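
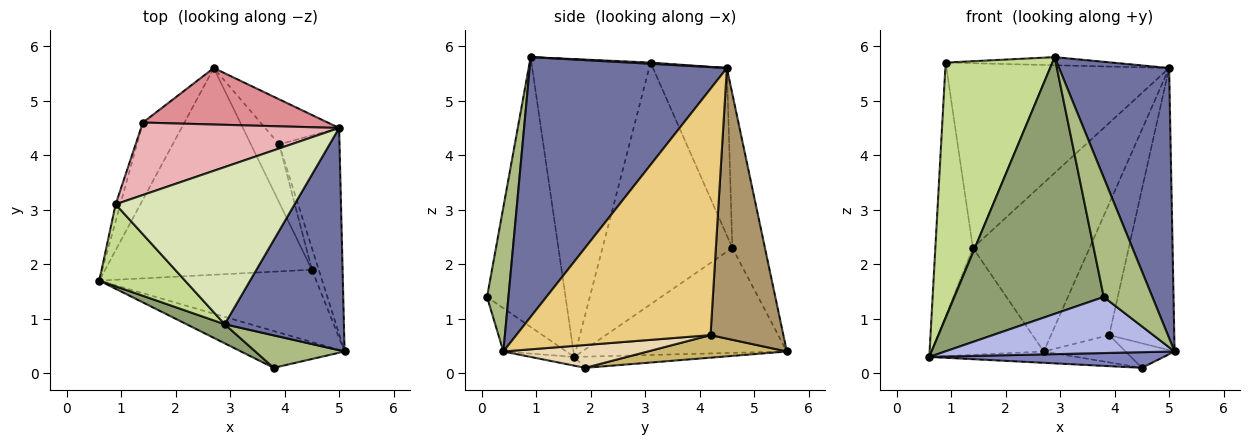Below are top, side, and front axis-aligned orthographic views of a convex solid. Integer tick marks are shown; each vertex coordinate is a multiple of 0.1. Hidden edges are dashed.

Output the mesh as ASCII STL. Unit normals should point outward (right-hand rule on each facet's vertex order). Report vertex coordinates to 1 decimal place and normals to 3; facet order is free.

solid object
 facet normal 0.811 -0.452 0.372
  outer loop
   vertex 5.0 4.5 5.6
   vertex 2.9 0.9 5.8
   vertex 5.1 0.4 0.4
  endloop
 endfacet
 facet normal -0.039 -0.211 -0.977
  outer loop
   vertex 4.5 1.9 0.1
   vertex 5.1 0.4 0.4
   vertex 0.6 1.7 0.3
  endloop
 endfacet
 facet normal -0.054 0.055 -0.997
  outer loop
   vertex 4.5 1.9 0.1
   vertex 0.6 1.7 0.3
   vertex 2.7 5.6 0.4
  endloop
 endfacet
 facet normal -0.223 -0.815 -0.535
  outer loop
   vertex 3.8 0.1 1.4
   vertex 0.6 1.7 0.3
   vertex 5.1 0.4 0.4
  endloop
 endfacet
 facet normal -0.464 -0.883 0.066
  outer loop
   vertex 3.8 0.1 1.4
   vertex 2.9 0.9 5.8
   vertex 0.6 1.7 0.3
  endloop
 endfacet
 facet normal 0.391 -0.888 0.241
  outer loop
   vertex 3.8 0.1 1.4
   vertex 5.1 0.4 0.4
   vertex 2.9 0.9 5.8
  endloop
 endfacet
 facet normal -0.728 -0.652 0.210
  outer loop
   vertex 0.9 3.1 5.7
   vertex 0.6 1.7 0.3
   vertex 2.9 0.9 5.8
  endloop
 endfacet
 facet normal 0.007 0.052 0.999
  outer loop
   vertex 0.9 3.1 5.7
   vertex 2.9 0.9 5.8
   vertex 5.0 4.5 5.6
  endloop
 endfacet
 facet normal 0.764 0.610 -0.209
  outer loop
   vertex 3.9 4.2 0.7
   vertex 2.7 5.6 0.4
   vertex 5.0 4.5 5.6
  endloop
 endfacet
 facet normal 0.585 0.344 -0.734
  outer loop
   vertex 3.9 4.2 0.7
   vertex 4.5 1.9 0.1
   vertex 2.7 5.6 0.4
  endloop
 endfacet
 facet normal 0.924 0.310 -0.226
  outer loop
   vertex 3.9 4.2 0.7
   vertex 5.0 4.5 5.6
   vertex 5.1 0.4 0.4
  endloop
 endfacet
 facet normal 0.910 0.309 -0.275
  outer loop
   vertex 3.9 4.2 0.7
   vertex 5.1 0.4 0.4
   vertex 4.5 1.9 0.1
  endloop
 endfacet
 facet normal -0.828 0.454 -0.328
  outer loop
   vertex 1.4 4.6 2.3
   vertex 2.7 5.6 0.4
   vertex 0.6 1.7 0.3
  endloop
 endfacet
 facet normal -0.960 0.278 -0.019
  outer loop
   vertex 1.4 4.6 2.3
   vertex 0.6 1.7 0.3
   vertex 0.9 3.1 5.7
  endloop
 endfacet
 facet normal -0.256 0.917 0.307
  outer loop
   vertex 1.4 4.6 2.3
   vertex 5.0 4.5 5.6
   vertex 2.7 5.6 0.4
  endloop
 endfacet
 facet normal -0.295 0.889 0.349
  outer loop
   vertex 1.4 4.6 2.3
   vertex 0.9 3.1 5.7
   vertex 5.0 4.5 5.6
  endloop
 endfacet
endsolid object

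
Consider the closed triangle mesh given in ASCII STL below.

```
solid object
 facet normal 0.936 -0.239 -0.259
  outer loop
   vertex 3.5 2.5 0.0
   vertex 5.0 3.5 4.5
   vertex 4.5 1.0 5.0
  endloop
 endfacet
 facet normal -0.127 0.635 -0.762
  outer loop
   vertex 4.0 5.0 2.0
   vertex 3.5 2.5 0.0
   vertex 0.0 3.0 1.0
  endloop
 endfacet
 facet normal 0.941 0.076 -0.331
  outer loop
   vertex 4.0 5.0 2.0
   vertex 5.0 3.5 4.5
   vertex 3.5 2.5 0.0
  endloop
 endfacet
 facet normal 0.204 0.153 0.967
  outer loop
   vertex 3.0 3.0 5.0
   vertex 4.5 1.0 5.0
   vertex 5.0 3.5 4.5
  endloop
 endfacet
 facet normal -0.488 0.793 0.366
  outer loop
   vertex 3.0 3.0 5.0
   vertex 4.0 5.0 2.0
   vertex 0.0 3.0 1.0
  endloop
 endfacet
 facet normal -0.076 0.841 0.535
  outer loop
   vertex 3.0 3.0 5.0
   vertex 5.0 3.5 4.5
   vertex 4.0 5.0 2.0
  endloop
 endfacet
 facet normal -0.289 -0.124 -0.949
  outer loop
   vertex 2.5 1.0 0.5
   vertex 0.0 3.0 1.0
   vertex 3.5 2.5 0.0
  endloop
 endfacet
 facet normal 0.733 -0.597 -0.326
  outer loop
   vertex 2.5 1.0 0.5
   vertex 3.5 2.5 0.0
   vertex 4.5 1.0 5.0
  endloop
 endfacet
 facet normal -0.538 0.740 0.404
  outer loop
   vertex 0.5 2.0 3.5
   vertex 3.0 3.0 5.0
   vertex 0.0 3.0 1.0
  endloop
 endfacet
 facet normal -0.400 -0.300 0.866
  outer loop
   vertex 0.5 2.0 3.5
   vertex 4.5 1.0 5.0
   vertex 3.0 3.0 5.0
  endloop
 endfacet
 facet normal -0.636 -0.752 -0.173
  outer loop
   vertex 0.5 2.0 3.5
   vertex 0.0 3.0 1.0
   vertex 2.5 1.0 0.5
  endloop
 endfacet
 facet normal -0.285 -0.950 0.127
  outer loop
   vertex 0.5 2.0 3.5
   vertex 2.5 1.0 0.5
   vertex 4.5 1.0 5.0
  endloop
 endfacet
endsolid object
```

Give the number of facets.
12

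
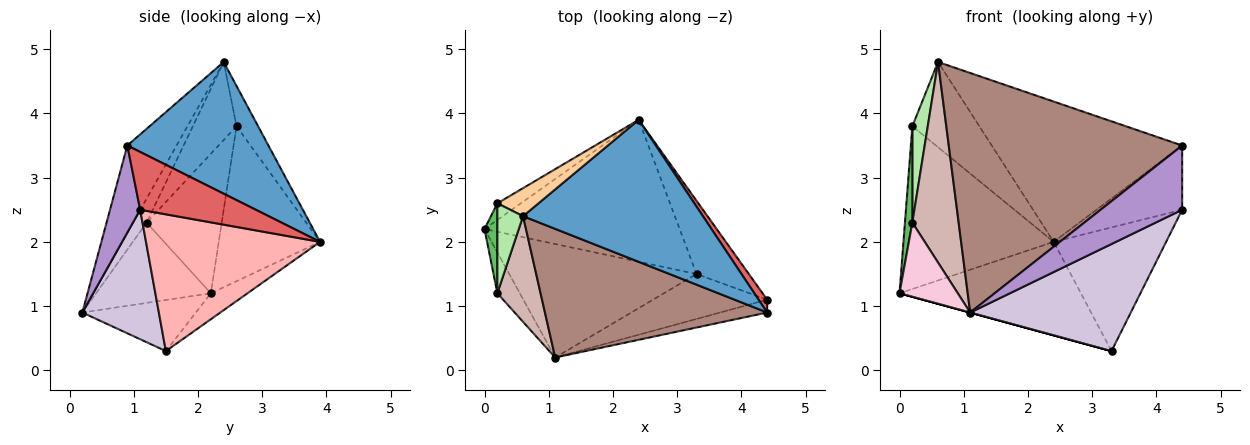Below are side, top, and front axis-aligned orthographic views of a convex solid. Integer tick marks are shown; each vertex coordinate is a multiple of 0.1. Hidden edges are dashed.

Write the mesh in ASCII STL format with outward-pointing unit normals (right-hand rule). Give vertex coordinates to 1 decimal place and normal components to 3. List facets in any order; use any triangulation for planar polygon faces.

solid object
 facet normal 0.462 0.623 0.631
  outer loop
   vertex 0.6 2.4 4.8
   vertex 4.4 0.9 3.5
   vertex 2.4 3.9 2.0
  endloop
 endfacet
 facet normal -0.110 0.547 -0.830
  outer loop
   vertex 3.3 1.5 0.3
   vertex 0.0 2.2 1.2
   vertex 2.4 3.9 2.0
  endloop
 endfacet
 facet normal -0.557 0.826 -0.084
  outer loop
   vertex 0.2 2.6 3.8
   vertex 2.4 3.9 2.0
   vertex 0.0 2.2 1.2
  endloop
 endfacet
 facet normal -0.292 0.908 0.299
  outer loop
   vertex 0.2 2.6 3.8
   vertex 0.6 2.4 4.8
   vertex 2.4 3.9 2.0
  endloop
 endfacet
 facet normal -0.991 -0.098 0.091
  outer loop
   vertex 0.2 2.6 3.8
   vertex 0.0 2.2 1.2
   vertex 0.2 1.2 2.3
  endloop
 endfacet
 facet normal -0.901 -0.318 0.297
  outer loop
   vertex 0.2 2.6 3.8
   vertex 0.2 1.2 2.3
   vertex 0.6 2.4 4.8
  endloop
 endfacet
 facet normal 0.798 0.591 0.118
  outer loop
   vertex 4.4 1.1 2.5
   vertex 2.4 3.9 2.0
   vertex 4.4 0.9 3.5
  endloop
 endfacet
 facet normal 0.800 0.517 -0.306
  outer loop
   vertex 4.4 1.1 2.5
   vertex 3.3 1.5 0.3
   vertex 2.4 3.9 2.0
  endloop
 endfacet
 facet normal 0.341 -0.922 -0.184
  outer loop
   vertex 1.1 0.2 0.9
   vertex 4.4 1.1 2.5
   vertex 4.4 0.9 3.5
  endloop
 endfacet
 facet normal 0.402 -0.844 -0.355
  outer loop
   vertex 1.1 0.2 0.9
   vertex 3.3 1.5 0.3
   vertex 4.4 1.1 2.5
  endloop
 endfacet
 facet normal -0.183 -0.866 0.465
  outer loop
   vertex 1.1 0.2 0.9
   vertex 4.4 0.9 3.5
   vertex 0.6 2.4 4.8
  endloop
 endfacet
 facet normal -0.250 -0.857 0.451
  outer loop
   vertex 1.1 0.2 0.9
   vertex 0.6 2.4 4.8
   vertex 0.2 1.2 2.3
  endloop
 endfacet
 facet normal -0.263 0.000 -0.965
  outer loop
   vertex 1.1 0.2 0.9
   vertex 0.0 2.2 1.2
   vertex 3.3 1.5 0.3
  endloop
 endfacet
 facet normal -0.865 -0.439 -0.242
  outer loop
   vertex 1.1 0.2 0.9
   vertex 0.2 1.2 2.3
   vertex 0.0 2.2 1.2
  endloop
 endfacet
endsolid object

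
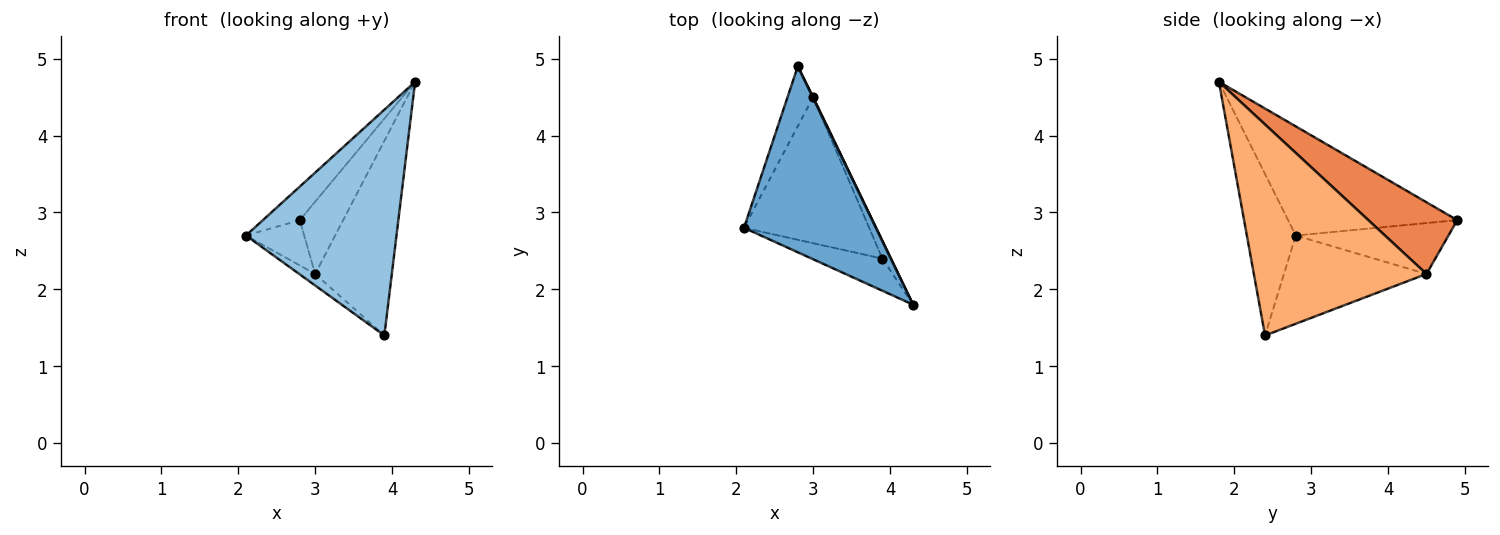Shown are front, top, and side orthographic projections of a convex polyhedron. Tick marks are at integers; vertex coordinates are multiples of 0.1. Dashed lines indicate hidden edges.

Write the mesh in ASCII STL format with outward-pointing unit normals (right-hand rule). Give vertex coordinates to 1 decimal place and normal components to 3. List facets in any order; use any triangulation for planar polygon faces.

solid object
 facet normal -0.631 0.138 0.763
  outer loop
   vertex 2.8 4.9 2.9
   vertex 2.1 2.8 2.7
   vertex 4.3 1.8 4.7
  endloop
 endfacet
 facet normal -0.306 -0.942 -0.134
  outer loop
   vertex 3.9 2.4 1.4
   vertex 4.3 1.8 4.7
   vertex 2.1 2.8 2.7
  endloop
 endfacet
 facet normal -0.845 0.322 -0.426
  outer loop
   vertex 3.0 4.5 2.2
   vertex 2.1 2.8 2.7
   vertex 2.8 4.9 2.9
  endloop
 endfacet
 facet normal -0.575 0.064 -0.816
  outer loop
   vertex 3.0 4.5 2.2
   vertex 3.9 2.4 1.4
   vertex 2.1 2.8 2.7
  endloop
 endfacet
 facet normal 0.899 0.438 0.006
  outer loop
   vertex 3.0 4.5 2.2
   vertex 2.8 4.9 2.9
   vertex 4.3 1.8 4.7
  endloop
 endfacet
 facet normal 0.913 0.406 -0.037
  outer loop
   vertex 3.0 4.5 2.2
   vertex 4.3 1.8 4.7
   vertex 3.9 2.4 1.4
  endloop
 endfacet
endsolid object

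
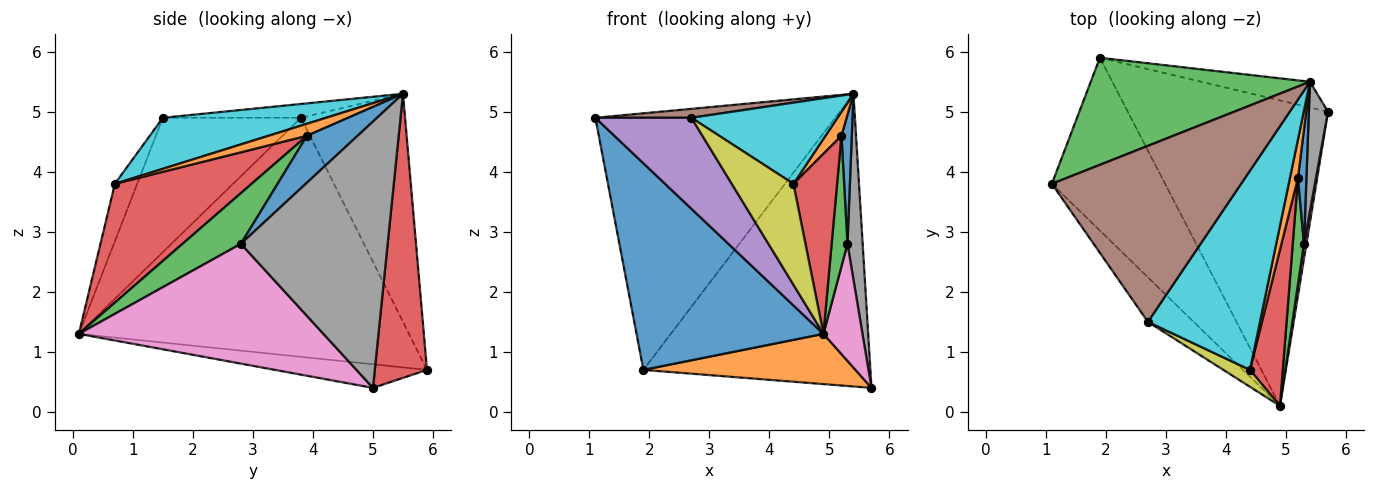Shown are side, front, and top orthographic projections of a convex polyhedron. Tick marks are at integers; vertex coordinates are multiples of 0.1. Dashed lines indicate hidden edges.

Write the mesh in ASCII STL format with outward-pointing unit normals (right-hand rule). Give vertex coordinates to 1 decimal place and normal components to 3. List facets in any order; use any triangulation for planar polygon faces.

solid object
 facet normal -0.805 -0.456 -0.381
  outer loop
   vertex 1.9 5.9 0.7
   vertex 4.9 0.1 1.3
   vertex 1.1 3.8 4.9
  endloop
 endfacet
 facet normal -0.116 -0.161 -0.980
  outer loop
   vertex 1.9 5.9 0.7
   vertex 5.7 5.0 0.4
   vertex 4.9 0.1 1.3
  endloop
 endfacet
 facet normal -0.372 0.857 0.357
  outer loop
   vertex 1.9 5.9 0.7
   vertex 1.1 3.8 4.9
   vertex 5.4 5.5 5.3
  endloop
 endfacet
 facet normal 0.223 0.971 -0.085
  outer loop
   vertex 1.9 5.9 0.7
   vertex 5.4 5.5 5.3
   vertex 5.7 5.0 0.4
  endloop
 endfacet
 facet normal -0.791 -0.550 -0.269
  outer loop
   vertex 2.7 1.5 4.9
   vertex 1.1 3.8 4.9
   vertex 4.9 0.1 1.3
  endloop
 endfacet
 facet normal -0.073 -0.051 0.996
  outer loop
   vertex 2.7 1.5 4.9
   vertex 5.4 5.5 5.3
   vertex 1.1 3.8 4.9
  endloop
 endfacet
 facet normal 0.987 -0.157 0.020
  outer loop
   vertex 5.3 2.8 2.8
   vertex 4.9 0.1 1.3
   vertex 5.7 5.0 0.4
  endloop
 endfacet
 facet normal 0.992 -0.103 0.071
  outer loop
   vertex 5.3 2.8 2.8
   vertex 5.7 5.0 0.4
   vertex 5.4 5.5 5.3
  endloop
 endfacet
 facet normal -0.336 -0.929 0.156
  outer loop
   vertex 4.4 0.7 3.8
   vertex 2.7 1.5 4.9
   vertex 4.9 0.1 1.3
  endloop
 endfacet
 facet normal 0.389 -0.348 0.853
  outer loop
   vertex 4.4 0.7 3.8
   vertex 5.4 5.5 5.3
   vertex 2.7 1.5 4.9
  endloop
 endfacet
 facet normal 0.965 -0.197 0.174
  outer loop
   vertex 5.2 3.9 4.6
   vertex 5.3 2.8 2.8
   vertex 5.4 5.5 5.3
  endloop
 endfacet
 facet normal 0.786 -0.328 0.524
  outer loop
   vertex 5.2 3.9 4.6
   vertex 5.4 5.5 5.3
   vertex 4.4 0.7 3.8
  endloop
 endfacet
 facet normal 0.944 -0.256 0.209
  outer loop
   vertex 5.2 3.9 4.6
   vertex 4.9 0.1 1.3
   vertex 5.3 2.8 2.8
  endloop
 endfacet
 facet normal 0.921 -0.294 0.255
  outer loop
   vertex 5.2 3.9 4.6
   vertex 4.4 0.7 3.8
   vertex 4.9 0.1 1.3
  endloop
 endfacet
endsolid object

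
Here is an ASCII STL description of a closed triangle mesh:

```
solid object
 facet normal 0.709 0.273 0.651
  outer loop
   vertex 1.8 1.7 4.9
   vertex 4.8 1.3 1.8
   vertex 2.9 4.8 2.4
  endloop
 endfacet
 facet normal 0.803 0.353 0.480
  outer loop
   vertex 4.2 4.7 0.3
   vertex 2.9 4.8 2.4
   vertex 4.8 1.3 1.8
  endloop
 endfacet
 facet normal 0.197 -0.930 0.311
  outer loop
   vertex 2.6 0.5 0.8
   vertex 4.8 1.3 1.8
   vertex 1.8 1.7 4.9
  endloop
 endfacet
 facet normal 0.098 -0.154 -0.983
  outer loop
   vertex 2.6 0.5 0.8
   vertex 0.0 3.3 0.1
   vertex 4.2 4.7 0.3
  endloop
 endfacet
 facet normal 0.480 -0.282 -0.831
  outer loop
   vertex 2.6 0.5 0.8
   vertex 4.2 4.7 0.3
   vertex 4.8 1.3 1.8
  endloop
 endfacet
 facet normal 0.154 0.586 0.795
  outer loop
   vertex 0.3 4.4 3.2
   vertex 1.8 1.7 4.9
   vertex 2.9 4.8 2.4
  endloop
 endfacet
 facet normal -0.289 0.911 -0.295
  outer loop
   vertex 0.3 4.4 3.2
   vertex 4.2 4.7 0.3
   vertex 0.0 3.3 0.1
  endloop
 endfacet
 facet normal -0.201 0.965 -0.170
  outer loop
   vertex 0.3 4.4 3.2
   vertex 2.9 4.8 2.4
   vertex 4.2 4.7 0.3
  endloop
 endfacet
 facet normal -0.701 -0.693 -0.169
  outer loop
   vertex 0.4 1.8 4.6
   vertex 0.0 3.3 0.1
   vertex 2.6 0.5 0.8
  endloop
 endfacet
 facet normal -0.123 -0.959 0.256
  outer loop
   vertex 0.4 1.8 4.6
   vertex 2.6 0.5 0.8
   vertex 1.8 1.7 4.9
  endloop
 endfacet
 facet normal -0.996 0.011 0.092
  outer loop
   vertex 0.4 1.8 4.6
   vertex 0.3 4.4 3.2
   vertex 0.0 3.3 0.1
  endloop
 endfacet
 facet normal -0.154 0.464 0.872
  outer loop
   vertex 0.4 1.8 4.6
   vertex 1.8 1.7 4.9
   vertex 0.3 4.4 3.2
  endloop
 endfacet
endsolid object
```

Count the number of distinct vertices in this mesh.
8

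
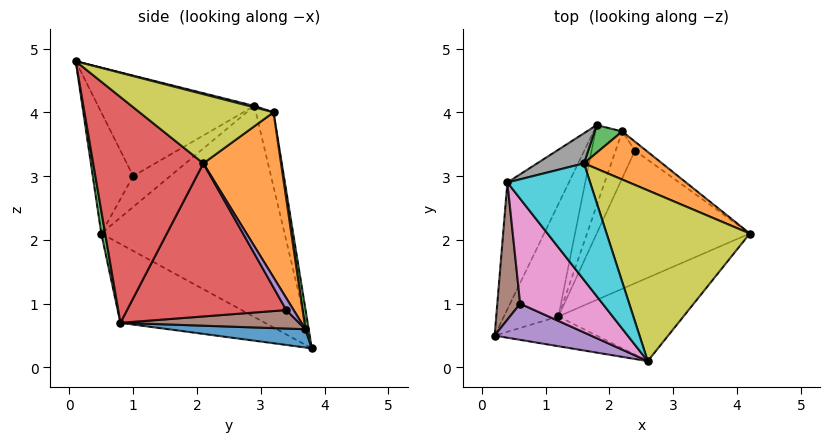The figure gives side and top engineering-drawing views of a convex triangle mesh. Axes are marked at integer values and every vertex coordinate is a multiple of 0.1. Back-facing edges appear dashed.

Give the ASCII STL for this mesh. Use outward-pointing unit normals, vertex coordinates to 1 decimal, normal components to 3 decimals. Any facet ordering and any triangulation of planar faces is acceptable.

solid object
 facet normal -0.916 0.299 -0.267
  outer loop
   vertex 0.4 2.9 4.1
   vertex 1.8 3.8 0.3
   vertex 0.2 0.5 2.1
  endloop
 endfacet
 facet normal -0.819 0.088 -0.566
  outer loop
   vertex 1.2 0.8 0.7
   vertex 0.2 0.5 2.1
   vertex 1.8 3.8 0.3
  endloop
 endfacet
 facet normal 0.041 -0.983 -0.182
  outer loop
   vertex 1.2 0.8 0.7
   vertex 2.6 0.1 4.8
   vertex 0.2 0.5 2.1
  endloop
 endfacet
 facet normal 0.592 -0.736 -0.328
  outer loop
   vertex 1.2 0.8 0.7
   vertex 4.2 2.1 3.2
   vertex 2.6 0.1 4.8
  endloop
 endfacet
 facet normal -0.702 -0.443 0.558
  outer loop
   vertex 0.6 1.0 3.0
   vertex 0.2 0.5 2.1
   vertex 2.6 0.1 4.8
  endloop
 endfacet
 facet normal -0.738 -0.395 0.547
  outer loop
   vertex 0.6 1.0 3.0
   vertex 0.4 2.9 4.1
   vertex 0.2 0.5 2.1
  endloop
 endfacet
 facet normal -0.705 -0.409 0.579
  outer loop
   vertex 0.6 1.0 3.0
   vertex 2.6 0.1 4.8
   vertex 0.4 2.9 4.1
  endloop
 endfacet
 facet normal -0.229 0.963 0.144
  outer loop
   vertex 1.6 3.2 4.0
   vertex 1.8 3.8 0.3
   vertex 0.4 2.9 4.1
  endloop
 endfacet
 facet normal 0.407 0.349 0.844
  outer loop
   vertex 1.6 3.2 4.0
   vertex 2.6 0.1 4.8
   vertex 4.2 2.1 3.2
  endloop
 endfacet
 facet normal 0.017 0.255 0.967
  outer loop
   vertex 1.6 3.2 4.0
   vertex 0.4 2.9 4.1
   vertex 2.6 0.1 4.8
  endloop
 endfacet
 facet normal 0.550 -0.218 -0.806
  outer loop
   vertex 2.2 3.7 0.6
   vertex 1.2 0.8 0.7
   vertex 1.8 3.8 0.3
  endloop
 endfacet
 facet normal 0.434 0.877 0.206
  outer loop
   vertex 2.2 3.7 0.6
   vertex 1.6 3.2 4.0
   vertex 4.2 2.1 3.2
  endloop
 endfacet
 facet normal 0.121 0.979 0.165
  outer loop
   vertex 2.2 3.7 0.6
   vertex 1.8 3.8 0.3
   vertex 1.6 3.2 4.0
  endloop
 endfacet
 facet normal 0.682 -0.262 -0.682
  outer loop
   vertex 2.4 3.4 0.9
   vertex 4.2 2.1 3.2
   vertex 1.2 0.8 0.7
  endloop
 endfacet
 facet normal 0.718 -0.191 -0.670
  outer loop
   vertex 2.4 3.4 0.9
   vertex 2.2 3.7 0.6
   vertex 4.2 2.1 3.2
  endloop
 endfacet
 facet normal 0.668 -0.254 -0.700
  outer loop
   vertex 2.4 3.4 0.9
   vertex 1.2 0.8 0.7
   vertex 2.2 3.7 0.6
  endloop
 endfacet
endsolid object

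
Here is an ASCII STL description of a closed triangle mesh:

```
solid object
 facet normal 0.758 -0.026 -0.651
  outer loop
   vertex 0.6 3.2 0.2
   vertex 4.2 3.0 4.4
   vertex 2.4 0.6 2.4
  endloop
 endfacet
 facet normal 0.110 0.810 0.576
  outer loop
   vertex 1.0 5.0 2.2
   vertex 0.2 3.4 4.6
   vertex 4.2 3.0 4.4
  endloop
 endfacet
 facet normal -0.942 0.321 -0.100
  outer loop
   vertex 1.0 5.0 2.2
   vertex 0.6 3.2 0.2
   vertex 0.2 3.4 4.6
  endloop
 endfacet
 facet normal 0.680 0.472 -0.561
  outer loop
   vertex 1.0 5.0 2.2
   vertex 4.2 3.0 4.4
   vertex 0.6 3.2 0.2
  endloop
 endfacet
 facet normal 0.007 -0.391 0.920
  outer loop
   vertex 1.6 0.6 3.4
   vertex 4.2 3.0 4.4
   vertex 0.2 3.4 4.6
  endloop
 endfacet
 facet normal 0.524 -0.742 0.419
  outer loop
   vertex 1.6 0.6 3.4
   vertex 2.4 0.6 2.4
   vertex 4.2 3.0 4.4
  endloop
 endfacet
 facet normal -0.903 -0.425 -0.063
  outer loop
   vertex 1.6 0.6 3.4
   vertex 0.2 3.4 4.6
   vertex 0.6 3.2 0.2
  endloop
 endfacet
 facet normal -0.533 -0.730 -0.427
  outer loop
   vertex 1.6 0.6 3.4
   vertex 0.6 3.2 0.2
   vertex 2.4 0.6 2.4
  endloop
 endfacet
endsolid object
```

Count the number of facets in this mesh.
8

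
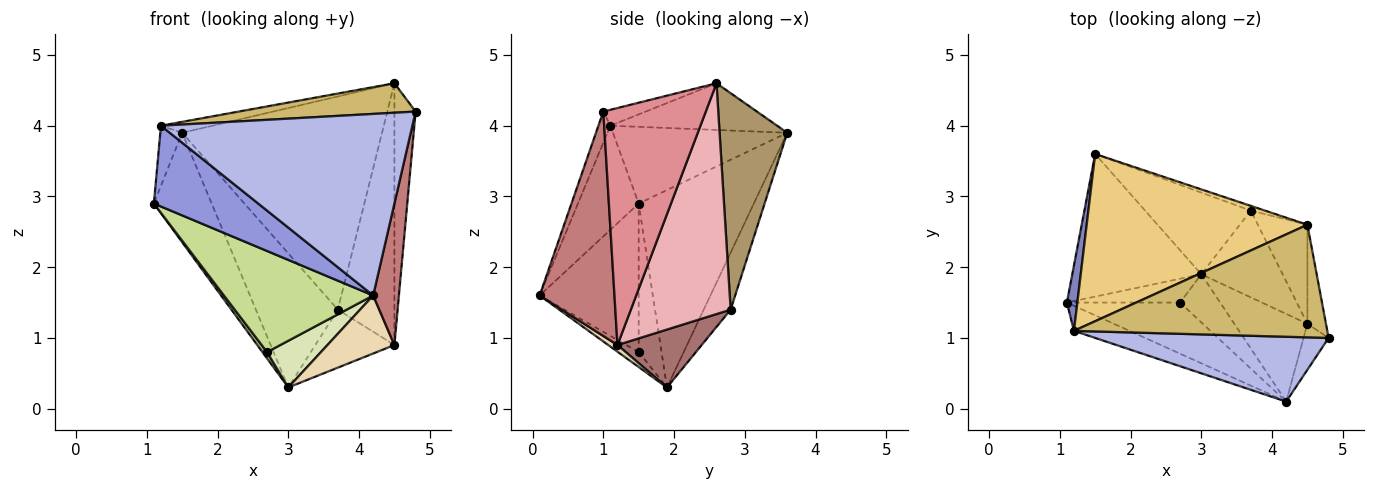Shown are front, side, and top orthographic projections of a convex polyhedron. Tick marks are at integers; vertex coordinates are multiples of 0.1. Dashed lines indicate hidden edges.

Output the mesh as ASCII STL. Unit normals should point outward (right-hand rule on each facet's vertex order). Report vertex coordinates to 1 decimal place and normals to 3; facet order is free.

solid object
 facet normal -0.772 0.387 -0.504
  outer loop
   vertex 3.0 1.9 0.3
   vertex 1.1 1.5 2.9
   vertex 1.5 3.6 3.9
  endloop
 endfacet
 facet normal -0.983 0.123 0.134
  outer loop
   vertex 1.2 1.1 4.0
   vertex 1.5 3.6 3.9
   vertex 1.1 1.5 2.9
  endloop
 endfacet
 facet normal -0.486 -0.835 -0.259
  outer loop
   vertex 1.2 1.1 4.0
   vertex 1.1 1.5 2.9
   vertex 4.2 0.1 1.6
  endloop
 endfacet
 facet normal -0.045 -0.941 0.336
  outer loop
   vertex 1.2 1.1 4.0
   vertex 4.2 0.1 1.6
   vertex 4.8 1.0 4.2
  endloop
 endfacet
 facet normal -0.270 0.822 -0.501
  outer loop
   vertex 3.7 2.8 1.4
   vertex 3.0 1.9 0.3
   vertex 1.5 3.6 3.9
  endloop
 endfacet
 facet normal -0.785 -0.159 -0.598
  outer loop
   vertex 2.7 1.5 0.8
   vertex 1.1 1.5 2.9
   vertex 3.0 1.9 0.3
  endloop
 endfacet
 facet normal -0.510 -0.768 -0.388
  outer loop
   vertex 2.7 1.5 0.8
   vertex 4.2 0.1 1.6
   vertex 1.1 1.5 2.9
  endloop
 endfacet
 facet normal -0.258 -0.673 -0.693
  outer loop
   vertex 2.7 1.5 0.8
   vertex 3.0 1.9 0.3
   vertex 4.2 0.1 1.6
  endloop
 endfacet
 facet normal 0.321 0.947 -0.021
  outer loop
   vertex 4.5 2.6 4.6
   vertex 3.7 2.8 1.4
   vertex 1.5 3.6 3.9
  endloop
 endfacet
 facet normal -0.061 -0.253 0.966
  outer loop
   vertex 4.5 2.6 4.6
   vertex 1.2 1.1 4.0
   vertex 4.8 1.0 4.2
  endloop
 endfacet
 facet normal -0.207 0.064 0.976
  outer loop
   vertex 4.5 2.6 4.6
   vertex 1.5 3.6 3.9
   vertex 1.2 1.1 4.0
  endloop
 endfacet
 facet normal 0.076 -0.550 -0.832
  outer loop
   vertex 4.5 1.2 0.9
   vertex 4.2 0.1 1.6
   vertex 3.0 1.9 0.3
  endloop
 endfacet
 facet normal 0.509 0.478 -0.715
  outer loop
   vertex 4.5 1.2 0.9
   vertex 3.0 1.9 0.3
   vertex 3.7 2.8 1.4
  endloop
 endfacet
 facet normal 0.940 -0.323 -0.105
  outer loop
   vertex 4.5 1.2 0.9
   vertex 4.8 1.0 4.2
   vertex 4.2 0.1 1.6
  endloop
 endfacet
 facet normal 0.976 0.202 -0.077
  outer loop
   vertex 4.5 1.2 0.9
   vertex 4.5 2.6 4.6
   vertex 4.8 1.0 4.2
  endloop
 endfacet
 facet normal 0.855 0.485 -0.183
  outer loop
   vertex 4.5 1.2 0.9
   vertex 3.7 2.8 1.4
   vertex 4.5 2.6 4.6
  endloop
 endfacet
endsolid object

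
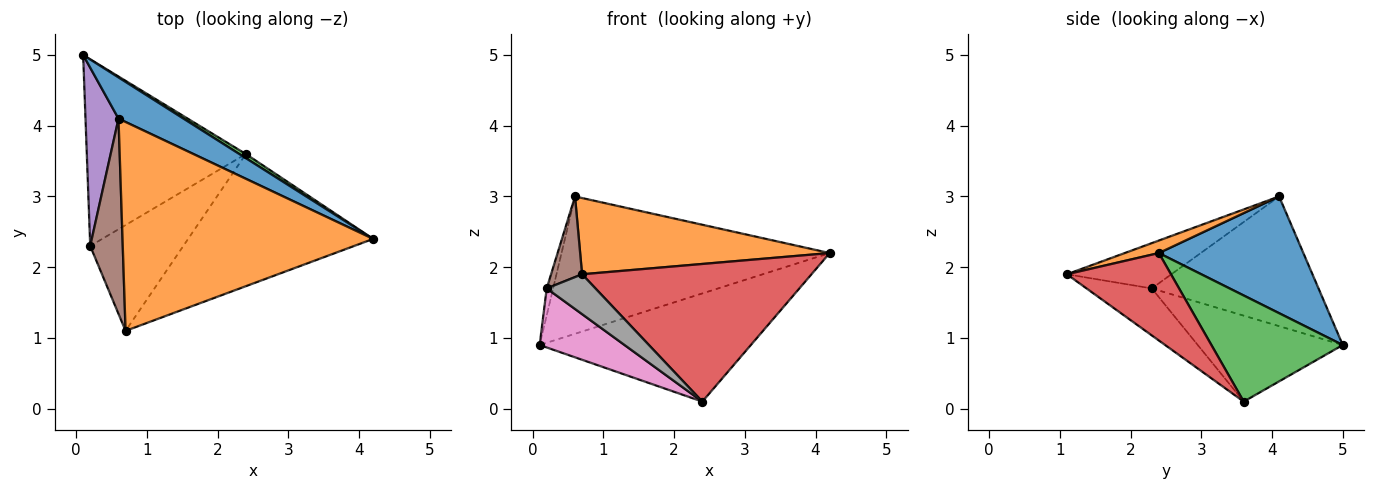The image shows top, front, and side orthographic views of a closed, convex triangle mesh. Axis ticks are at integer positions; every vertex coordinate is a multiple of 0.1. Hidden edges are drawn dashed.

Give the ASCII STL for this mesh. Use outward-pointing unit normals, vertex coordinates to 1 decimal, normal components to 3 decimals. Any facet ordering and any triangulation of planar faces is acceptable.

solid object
 facet normal 0.459 0.851 0.256
  outer loop
   vertex 0.6 4.1 3.0
   vertex 4.2 2.4 2.2
   vertex 0.1 5.0 0.9
  endloop
 endfacet
 facet normal 0.047 -0.343 0.938
  outer loop
   vertex 0.6 4.1 3.0
   vertex 0.7 1.1 1.9
   vertex 4.2 2.4 2.2
  endloop
 endfacet
 facet normal 0.528 0.849 0.032
  outer loop
   vertex 2.4 3.6 0.1
   vertex 0.1 5.0 0.9
   vertex 4.2 2.4 2.2
  endloop
 endfacet
 facet normal 0.311 -0.685 -0.658
  outer loop
   vertex 2.4 3.6 0.1
   vertex 4.2 2.4 2.2
   vertex 0.7 1.1 1.9
  endloop
 endfacet
 facet normal -0.968 0.037 0.247
  outer loop
   vertex 0.2 2.3 1.7
   vertex 0.6 4.1 3.0
   vertex 0.1 5.0 0.9
  endloop
 endfacet
 facet normal -0.789 -0.234 0.567
  outer loop
   vertex 0.2 2.3 1.7
   vertex 0.7 1.1 1.9
   vertex 0.6 4.1 3.0
  endloop
 endfacet
 facet normal -0.458 -0.268 -0.848
  outer loop
   vertex 0.2 2.3 1.7
   vertex 0.1 5.0 0.9
   vertex 2.4 3.6 0.1
  endloop
 endfacet
 facet normal -0.427 -0.319 -0.846
  outer loop
   vertex 0.2 2.3 1.7
   vertex 2.4 3.6 0.1
   vertex 0.7 1.1 1.9
  endloop
 endfacet
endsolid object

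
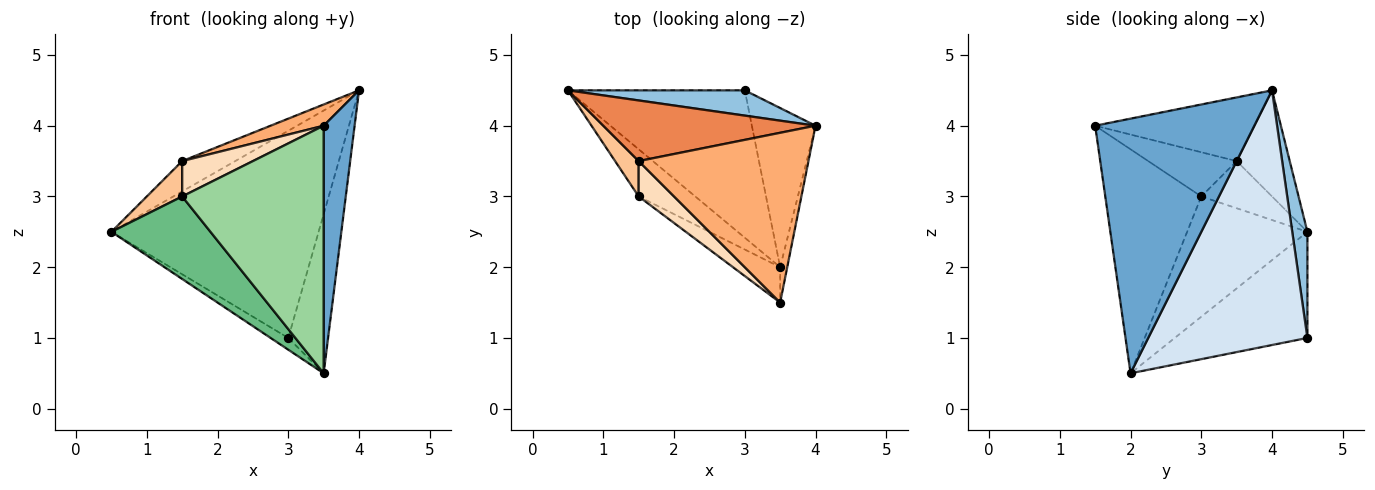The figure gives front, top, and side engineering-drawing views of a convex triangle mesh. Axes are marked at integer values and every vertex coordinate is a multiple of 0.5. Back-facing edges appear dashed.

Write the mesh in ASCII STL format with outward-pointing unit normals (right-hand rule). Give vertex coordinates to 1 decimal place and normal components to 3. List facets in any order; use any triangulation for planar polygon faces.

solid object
 facet normal 0.981 -0.191 -0.027
  outer loop
   vertex 3.5 2.0 0.5
   vertex 4.0 4.0 4.5
   vertex 3.5 1.5 4.0
  endloop
 endfacet
 facet normal 0.072 0.990 0.121
  outer loop
   vertex 3.0 4.5 1.0
   vertex 0.5 4.5 2.5
   vertex 4.0 4.0 4.5
  endloop
 endfacet
 facet normal -0.513 0.068 -0.855
  outer loop
   vertex 3.0 4.5 1.0
   vertex 3.5 2.0 0.5
   vertex 0.5 4.5 2.5
  endloop
 endfacet
 facet normal 0.943 0.236 -0.236
  outer loop
   vertex 3.0 4.5 1.0
   vertex 4.0 4.0 4.5
   vertex 3.5 2.0 0.5
  endloop
 endfacet
 facet normal -0.408 0.408 0.816
  outer loop
   vertex 1.5 3.5 3.5
   vertex 4.0 4.0 4.5
   vertex 0.5 4.5 2.5
  endloop
 endfacet
 facet normal -0.349 -0.116 0.930
  outer loop
   vertex 1.5 3.5 3.5
   vertex 3.5 1.5 4.0
   vertex 4.0 4.0 4.5
  endloop
 endfacet
 facet normal -0.816 -0.408 0.408
  outer loop
   vertex 1.5 3.0 3.0
   vertex 1.5 3.5 3.5
   vertex 0.5 4.5 2.5
  endloop
 endfacet
 facet normal -0.662 -0.530 0.530
  outer loop
   vertex 1.5 3.0 3.0
   vertex 3.5 1.5 4.0
   vertex 1.5 3.5 3.5
  endloop
 endfacet
 facet normal -0.726 -0.598 -0.341
  outer loop
   vertex 1.5 3.0 3.0
   vertex 0.5 4.5 2.5
   vertex 3.5 2.0 0.5
  endloop
 endfacet
 facet normal -0.558 -0.822 -0.117
  outer loop
   vertex 1.5 3.0 3.0
   vertex 3.5 2.0 0.5
   vertex 3.5 1.5 4.0
  endloop
 endfacet
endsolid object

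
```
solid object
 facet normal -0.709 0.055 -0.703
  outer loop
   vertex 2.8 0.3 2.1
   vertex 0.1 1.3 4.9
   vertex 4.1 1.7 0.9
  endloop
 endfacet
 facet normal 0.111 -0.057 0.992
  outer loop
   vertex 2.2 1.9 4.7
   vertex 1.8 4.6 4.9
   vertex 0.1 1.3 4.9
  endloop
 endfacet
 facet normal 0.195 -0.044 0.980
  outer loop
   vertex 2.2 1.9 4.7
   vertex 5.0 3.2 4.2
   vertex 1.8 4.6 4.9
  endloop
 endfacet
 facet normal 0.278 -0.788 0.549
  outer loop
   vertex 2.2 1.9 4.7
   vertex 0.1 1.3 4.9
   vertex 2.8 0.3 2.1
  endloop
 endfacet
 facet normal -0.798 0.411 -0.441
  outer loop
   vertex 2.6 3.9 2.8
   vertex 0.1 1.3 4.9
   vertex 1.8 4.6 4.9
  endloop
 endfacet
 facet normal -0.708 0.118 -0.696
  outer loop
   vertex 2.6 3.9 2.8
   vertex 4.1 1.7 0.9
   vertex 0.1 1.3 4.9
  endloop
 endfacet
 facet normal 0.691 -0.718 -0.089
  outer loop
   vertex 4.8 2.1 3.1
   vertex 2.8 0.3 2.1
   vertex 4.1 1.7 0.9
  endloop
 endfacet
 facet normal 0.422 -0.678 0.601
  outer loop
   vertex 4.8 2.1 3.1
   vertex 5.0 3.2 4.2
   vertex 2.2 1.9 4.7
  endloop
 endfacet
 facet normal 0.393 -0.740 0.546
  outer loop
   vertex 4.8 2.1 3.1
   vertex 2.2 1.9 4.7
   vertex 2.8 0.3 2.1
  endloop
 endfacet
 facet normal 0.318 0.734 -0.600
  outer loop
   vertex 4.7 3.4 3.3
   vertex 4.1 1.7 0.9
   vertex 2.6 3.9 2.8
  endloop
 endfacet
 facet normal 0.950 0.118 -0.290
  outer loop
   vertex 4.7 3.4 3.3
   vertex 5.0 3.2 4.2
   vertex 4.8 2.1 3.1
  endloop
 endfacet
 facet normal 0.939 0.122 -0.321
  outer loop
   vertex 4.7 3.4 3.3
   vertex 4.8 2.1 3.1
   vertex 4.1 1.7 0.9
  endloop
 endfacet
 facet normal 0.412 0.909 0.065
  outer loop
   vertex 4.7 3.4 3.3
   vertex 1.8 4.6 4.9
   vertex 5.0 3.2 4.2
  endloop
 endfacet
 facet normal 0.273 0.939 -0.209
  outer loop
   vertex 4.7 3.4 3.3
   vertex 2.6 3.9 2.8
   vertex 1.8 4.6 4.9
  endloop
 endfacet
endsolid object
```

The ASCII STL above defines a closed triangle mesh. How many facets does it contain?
14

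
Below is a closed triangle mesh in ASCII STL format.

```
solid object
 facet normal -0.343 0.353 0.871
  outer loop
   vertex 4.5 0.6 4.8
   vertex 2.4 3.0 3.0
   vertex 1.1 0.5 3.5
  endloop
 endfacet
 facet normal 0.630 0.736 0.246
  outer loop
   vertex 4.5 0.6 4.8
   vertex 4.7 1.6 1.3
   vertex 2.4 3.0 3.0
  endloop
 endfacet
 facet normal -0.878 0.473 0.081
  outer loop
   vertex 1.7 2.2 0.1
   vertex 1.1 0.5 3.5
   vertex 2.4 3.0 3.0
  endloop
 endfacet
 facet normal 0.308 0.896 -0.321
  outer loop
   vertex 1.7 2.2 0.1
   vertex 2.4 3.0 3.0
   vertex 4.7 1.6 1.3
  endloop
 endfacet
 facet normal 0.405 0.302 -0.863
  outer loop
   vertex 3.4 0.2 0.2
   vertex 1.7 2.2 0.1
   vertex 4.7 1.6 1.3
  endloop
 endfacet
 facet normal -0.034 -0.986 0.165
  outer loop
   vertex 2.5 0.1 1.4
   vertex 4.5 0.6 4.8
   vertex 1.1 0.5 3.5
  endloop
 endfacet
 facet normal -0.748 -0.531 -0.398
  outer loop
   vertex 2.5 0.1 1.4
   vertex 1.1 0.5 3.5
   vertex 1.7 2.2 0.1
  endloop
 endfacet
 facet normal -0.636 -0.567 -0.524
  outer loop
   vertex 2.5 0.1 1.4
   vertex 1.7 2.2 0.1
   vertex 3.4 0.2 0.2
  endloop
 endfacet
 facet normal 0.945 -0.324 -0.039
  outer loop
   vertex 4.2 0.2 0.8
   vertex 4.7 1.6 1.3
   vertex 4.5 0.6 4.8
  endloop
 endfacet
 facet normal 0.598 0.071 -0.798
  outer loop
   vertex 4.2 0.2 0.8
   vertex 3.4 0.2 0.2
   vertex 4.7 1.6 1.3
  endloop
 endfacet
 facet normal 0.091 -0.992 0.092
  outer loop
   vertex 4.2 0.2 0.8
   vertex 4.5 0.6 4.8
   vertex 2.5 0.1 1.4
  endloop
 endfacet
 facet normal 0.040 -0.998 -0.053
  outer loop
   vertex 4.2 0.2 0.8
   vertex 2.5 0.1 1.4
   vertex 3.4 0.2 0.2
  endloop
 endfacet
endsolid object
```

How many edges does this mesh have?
18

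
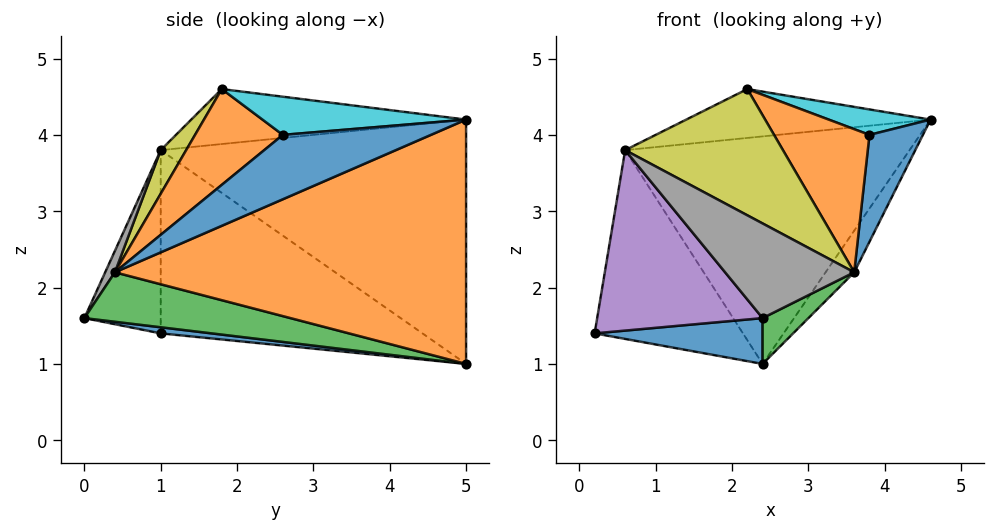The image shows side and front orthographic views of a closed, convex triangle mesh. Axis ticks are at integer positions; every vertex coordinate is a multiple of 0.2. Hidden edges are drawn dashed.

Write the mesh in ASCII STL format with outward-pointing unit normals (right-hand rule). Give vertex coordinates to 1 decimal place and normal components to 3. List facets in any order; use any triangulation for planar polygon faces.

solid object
 facet normal 0.036 -0.119 -0.992
  outer loop
   vertex 2.4 5.0 1.0
   vertex 2.4 0.0 1.6
   vertex 0.2 1.0 1.4
  endloop
 endfacet
 facet normal 0.822 0.067 -0.565
  outer loop
   vertex 3.6 0.4 2.2
   vertex 2.4 5.0 1.0
   vertex 4.6 5.0 4.2
  endloop
 endfacet
 facet normal 0.473 -0.105 -0.875
  outer loop
   vertex 3.6 0.4 2.2
   vertex 2.4 0.0 1.6
   vertex 2.4 5.0 1.0
  endloop
 endfacet
 facet normal -0.861 0.488 0.144
  outer loop
   vertex 0.6 1.0 3.8
   vertex 2.4 5.0 1.0
   vertex 0.2 1.0 1.4
  endloop
 endfacet
 facet normal -0.418 -0.906 0.070
  outer loop
   vertex 0.6 1.0 3.8
   vertex 0.2 1.0 1.4
   vertex 2.4 0.0 1.6
  endloop
 endfacet
 facet normal -0.654 0.609 0.449
  outer loop
   vertex 0.6 1.0 3.8
   vertex 4.6 5.0 4.2
   vertex 2.4 5.0 1.0
  endloop
 endfacet
 facet normal -0.575 0.511 0.639
  outer loop
   vertex 0.6 1.0 3.8
   vertex 2.2 1.8 4.6
   vertex 4.6 5.0 4.2
  endloop
 endfacet
 facet normal 0.067 -0.887 0.458
  outer loop
   vertex 0.6 1.0 3.8
   vertex 2.4 0.0 1.6
   vertex 3.6 0.4 2.2
  endloop
 endfacet
 facet normal 0.132 -0.821 0.556
  outer loop
   vertex 0.6 1.0 3.8
   vertex 3.6 0.4 2.2
   vertex 2.2 1.8 4.6
  endloop
 endfacet
 facet normal 0.436 -0.218 0.873
  outer loop
   vertex 3.8 2.6 4.0
   vertex 4.6 5.0 4.2
   vertex 2.2 1.8 4.6
  endloop
 endfacet
 facet normal 0.898 -0.324 0.296
  outer loop
   vertex 3.8 2.6 4.0
   vertex 3.6 0.4 2.2
   vertex 4.6 5.0 4.2
  endloop
 endfacet
 facet normal 0.522 -0.568 0.636
  outer loop
   vertex 3.8 2.6 4.0
   vertex 2.2 1.8 4.6
   vertex 3.6 0.4 2.2
  endloop
 endfacet
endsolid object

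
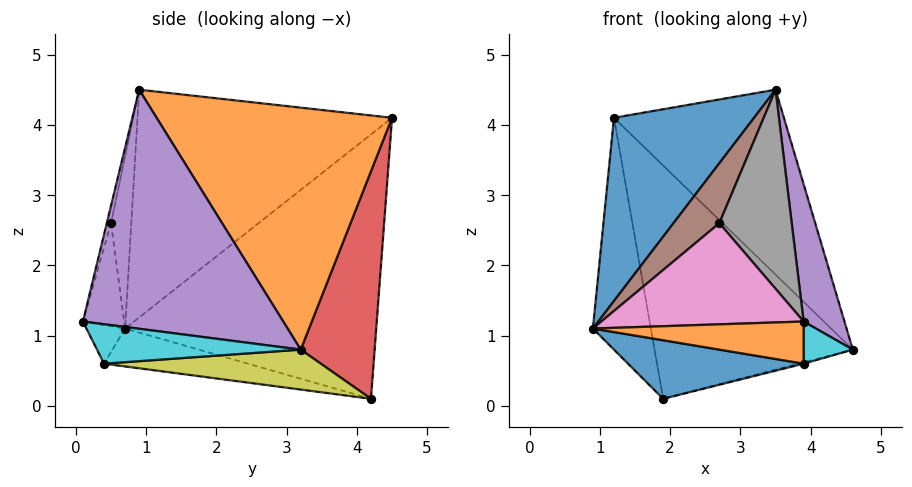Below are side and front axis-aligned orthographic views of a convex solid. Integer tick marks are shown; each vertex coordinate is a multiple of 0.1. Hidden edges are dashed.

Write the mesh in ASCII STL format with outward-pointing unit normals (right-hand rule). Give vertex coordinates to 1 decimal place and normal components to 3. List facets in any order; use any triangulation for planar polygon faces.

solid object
 facet normal -0.718 -0.395 0.573
  outer loop
   vertex 3.5 0.9 4.5
   vertex 1.2 4.5 4.1
   vertex 0.9 0.7 1.1
  endloop
 endfacet
 facet normal 0.694 0.501 0.518
  outer loop
   vertex 3.5 0.9 4.5
   vertex 4.6 3.2 0.8
   vertex 1.2 4.5 4.1
  endloop
 endfacet
 facet normal -0.958 0.221 -0.184
  outer loop
   vertex 1.9 4.2 0.1
   vertex 0.9 0.7 1.1
   vertex 1.2 4.5 4.1
  endloop
 endfacet
 facet normal 0.349 0.937 -0.009
  outer loop
   vertex 1.9 4.2 0.1
   vertex 1.2 4.5 4.1
   vertex 4.6 3.2 0.8
  endloop
 endfacet
 facet normal 0.966 -0.197 0.165
  outer loop
   vertex 3.9 0.1 1.2
   vertex 4.6 3.2 0.8
   vertex 3.5 0.9 4.5
  endloop
 endfacet
 facet normal -0.380 -0.860 0.341
  outer loop
   vertex 2.7 0.5 2.6
   vertex 3.5 0.9 4.5
   vertex 0.9 0.7 1.1
  endloop
 endfacet
 facet normal -0.198 -0.974 0.108
  outer loop
   vertex 2.7 0.5 2.6
   vertex 0.9 0.7 1.1
   vertex 3.9 0.1 1.2
  endloop
 endfacet
 facet normal -0.057 -0.972 0.229
  outer loop
   vertex 2.7 0.5 2.6
   vertex 3.9 0.1 1.2
   vertex 3.5 0.9 4.5
  endloop
 endfacet
 facet normal 0.253 0.006 -0.967
  outer loop
   vertex 3.9 0.4 0.6
   vertex 1.9 4.2 0.1
   vertex 4.6 3.2 0.8
  endloop
 endfacet
 facet normal 0.965 -0.233 -0.117
  outer loop
   vertex 3.9 0.4 0.6
   vertex 4.6 3.2 0.8
   vertex 3.9 0.1 1.2
  endloop
 endfacet
 facet normal -0.182 -0.222 -0.958
  outer loop
   vertex 3.9 0.4 0.6
   vertex 0.9 0.7 1.1
   vertex 1.9 4.2 0.1
  endloop
 endfacet
 facet normal -0.162 -0.883 -0.441
  outer loop
   vertex 3.9 0.4 0.6
   vertex 3.9 0.1 1.2
   vertex 0.9 0.7 1.1
  endloop
 endfacet
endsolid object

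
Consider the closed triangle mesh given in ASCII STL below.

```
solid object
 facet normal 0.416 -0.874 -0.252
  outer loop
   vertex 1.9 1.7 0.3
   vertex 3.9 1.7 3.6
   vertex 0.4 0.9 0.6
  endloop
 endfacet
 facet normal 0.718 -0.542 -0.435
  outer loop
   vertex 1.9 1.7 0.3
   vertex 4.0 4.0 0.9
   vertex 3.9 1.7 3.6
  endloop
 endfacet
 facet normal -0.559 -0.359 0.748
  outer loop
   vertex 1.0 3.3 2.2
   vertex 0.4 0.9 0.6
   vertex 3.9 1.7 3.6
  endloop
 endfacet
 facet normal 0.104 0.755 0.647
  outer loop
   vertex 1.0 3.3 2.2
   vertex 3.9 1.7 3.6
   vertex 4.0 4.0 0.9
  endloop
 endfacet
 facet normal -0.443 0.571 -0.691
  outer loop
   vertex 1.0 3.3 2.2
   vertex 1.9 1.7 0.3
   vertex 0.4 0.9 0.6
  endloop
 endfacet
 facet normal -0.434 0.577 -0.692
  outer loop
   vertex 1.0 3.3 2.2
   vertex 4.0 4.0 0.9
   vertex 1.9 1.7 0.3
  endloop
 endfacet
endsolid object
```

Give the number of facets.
6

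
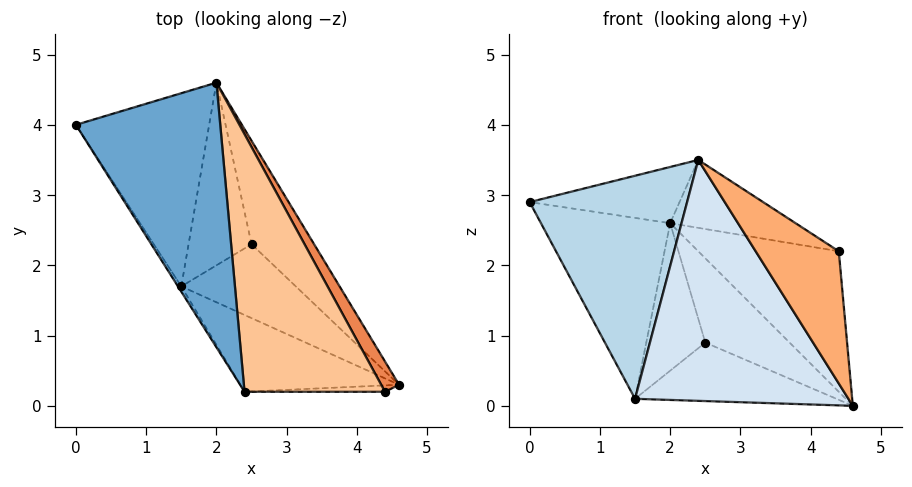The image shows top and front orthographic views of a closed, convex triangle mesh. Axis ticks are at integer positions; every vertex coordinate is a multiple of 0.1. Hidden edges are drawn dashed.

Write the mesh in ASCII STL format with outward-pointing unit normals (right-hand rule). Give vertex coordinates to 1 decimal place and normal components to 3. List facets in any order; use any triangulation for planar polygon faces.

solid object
 facet normal 0.084 0.207 0.975
  outer loop
   vertex 2.4 0.2 3.5
   vertex 2.0 4.6 2.6
   vertex 0.0 4.0 2.9
  endloop
 endfacet
 facet normal -0.300 0.652 -0.696
  outer loop
   vertex 1.5 1.7 0.1
   vertex 0.0 4.0 2.9
   vertex 2.0 4.6 2.6
  endloop
 endfacet
 facet normal -0.845 -0.535 -0.013
  outer loop
   vertex 1.5 1.7 0.1
   vertex 2.4 0.2 3.5
   vertex 0.0 4.0 2.9
  endloop
 endfacet
 facet normal -0.403 -0.872 -0.278
  outer loop
   vertex 1.5 1.7 0.1
   vertex 4.6 0.3 0.0
   vertex 2.4 0.2 3.5
  endloop
 endfacet
 facet normal 0.877 0.469 0.101
  outer loop
   vertex 4.4 0.2 2.2
   vertex 4.6 0.3 0.0
   vertex 2.0 4.6 2.6
  endloop
 endfacet
 facet normal -0.031 -0.998 -0.048
  outer loop
   vertex 4.4 0.2 2.2
   vertex 2.4 0.2 3.5
   vertex 4.6 0.3 0.0
  endloop
 endfacet
 facet normal 0.532 0.216 0.819
  outer loop
   vertex 4.4 0.2 2.2
   vertex 2.0 4.6 2.6
   vertex 2.4 0.2 3.5
  endloop
 endfacet
 facet normal 0.260 0.610 -0.749
  outer loop
   vertex 2.5 2.3 0.9
   vertex 2.0 4.6 2.6
   vertex 4.6 0.3 0.0
  endloop
 endfacet
 facet normal 0.247 0.601 -0.760
  outer loop
   vertex 2.5 2.3 0.9
   vertex 4.6 0.3 0.0
   vertex 1.5 1.7 0.1
  endloop
 endfacet
 facet normal 0.238 0.610 -0.756
  outer loop
   vertex 2.5 2.3 0.9
   vertex 1.5 1.7 0.1
   vertex 2.0 4.6 2.6
  endloop
 endfacet
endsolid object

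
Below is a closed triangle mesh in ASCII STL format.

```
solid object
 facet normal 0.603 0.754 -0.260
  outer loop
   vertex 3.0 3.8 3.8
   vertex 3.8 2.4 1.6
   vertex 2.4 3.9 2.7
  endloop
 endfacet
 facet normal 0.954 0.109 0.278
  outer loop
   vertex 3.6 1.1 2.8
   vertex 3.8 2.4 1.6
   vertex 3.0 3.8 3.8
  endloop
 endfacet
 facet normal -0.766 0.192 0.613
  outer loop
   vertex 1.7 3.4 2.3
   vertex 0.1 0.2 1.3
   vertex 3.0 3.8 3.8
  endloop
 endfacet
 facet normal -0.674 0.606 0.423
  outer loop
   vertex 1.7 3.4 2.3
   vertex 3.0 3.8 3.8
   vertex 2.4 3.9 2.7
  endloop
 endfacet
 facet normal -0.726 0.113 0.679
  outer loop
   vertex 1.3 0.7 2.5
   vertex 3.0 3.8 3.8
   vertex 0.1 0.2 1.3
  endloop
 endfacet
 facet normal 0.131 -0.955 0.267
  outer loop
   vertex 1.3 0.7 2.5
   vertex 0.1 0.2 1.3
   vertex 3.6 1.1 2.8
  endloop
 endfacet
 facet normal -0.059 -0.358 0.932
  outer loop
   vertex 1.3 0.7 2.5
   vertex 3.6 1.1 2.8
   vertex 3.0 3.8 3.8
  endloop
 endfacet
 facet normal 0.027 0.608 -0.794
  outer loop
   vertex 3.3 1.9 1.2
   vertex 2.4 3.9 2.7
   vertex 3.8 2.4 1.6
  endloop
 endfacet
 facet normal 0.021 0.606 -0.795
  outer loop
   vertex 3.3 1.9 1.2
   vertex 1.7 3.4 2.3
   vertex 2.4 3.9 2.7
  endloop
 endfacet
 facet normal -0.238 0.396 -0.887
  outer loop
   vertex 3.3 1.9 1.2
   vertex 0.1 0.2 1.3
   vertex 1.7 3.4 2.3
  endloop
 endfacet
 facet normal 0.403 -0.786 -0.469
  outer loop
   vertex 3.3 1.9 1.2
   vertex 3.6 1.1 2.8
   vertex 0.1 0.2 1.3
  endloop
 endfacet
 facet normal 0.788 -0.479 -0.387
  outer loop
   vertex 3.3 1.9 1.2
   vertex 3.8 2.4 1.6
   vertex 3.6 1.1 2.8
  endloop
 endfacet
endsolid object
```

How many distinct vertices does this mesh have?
8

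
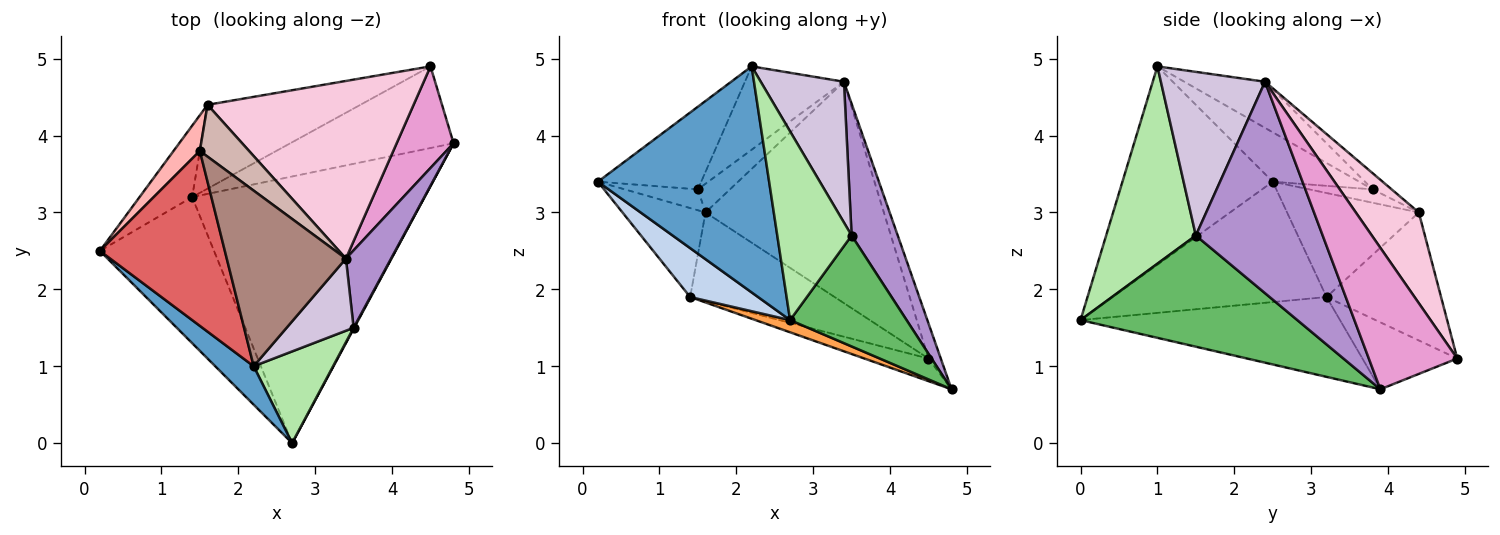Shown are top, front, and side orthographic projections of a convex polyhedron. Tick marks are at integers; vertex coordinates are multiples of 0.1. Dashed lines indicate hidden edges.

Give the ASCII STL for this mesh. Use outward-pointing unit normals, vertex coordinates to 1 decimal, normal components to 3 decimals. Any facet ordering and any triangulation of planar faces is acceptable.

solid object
 facet normal -0.654 -0.746 0.127
  outer loop
   vertex 2.2 1.0 4.9
   vertex 0.2 2.5 3.4
   vertex 2.7 0.0 1.6
  endloop
 endfacet
 facet normal -0.707 -0.224 -0.670
  outer loop
   vertex 1.4 3.2 1.9
   vertex 2.7 0.0 1.6
   vertex 0.2 2.5 3.4
  endloop
 endfacet
 facet normal -0.325 -0.043 -0.945
  outer loop
   vertex 1.4 3.2 1.9
   vertex 4.8 3.9 0.7
   vertex 2.7 0.0 1.6
  endloop
 endfacet
 facet normal -0.778 0.490 -0.393
  outer loop
   vertex 1.4 3.2 1.9
   vertex 0.2 2.5 3.4
   vertex 1.6 4.4 3.0
  endloop
 endfacet
 facet normal 0.881 -0.473 0.005
  outer loop
   vertex 3.5 1.5 2.7
   vertex 2.7 0.0 1.6
   vertex 4.8 3.9 0.7
  endloop
 endfacet
 facet normal 0.735 -0.609 0.296
  outer loop
   vertex 3.5 1.5 2.7
   vertex 2.2 1.0 4.9
   vertex 2.7 0.0 1.6
  endloop
 endfacet
 facet normal -0.337 0.402 0.851
  outer loop
   vertex 1.5 3.8 3.3
   vertex 0.2 2.5 3.4
   vertex 2.2 1.0 4.9
  endloop
 endfacet
 facet normal -0.401 0.462 0.791
  outer loop
   vertex 1.5 3.8 3.3
   vertex 1.6 4.4 3.0
   vertex 0.2 2.5 3.4
  endloop
 endfacet
 facet normal 0.921 -0.335 0.197
  outer loop
   vertex 3.4 2.4 4.7
   vertex 3.5 1.5 2.7
   vertex 4.8 3.9 0.7
  endloop
 endfacet
 facet normal 0.744 -0.594 0.305
  outer loop
   vertex 3.4 2.4 4.7
   vertex 2.2 1.0 4.9
   vertex 3.5 1.5 2.7
  endloop
 endfacet
 facet normal -0.330 0.405 0.853
  outer loop
   vertex 3.4 2.4 4.7
   vertex 1.5 3.8 3.3
   vertex 2.2 1.0 4.9
  endloop
 endfacet
 facet normal -0.276 0.466 0.841
  outer loop
   vertex 3.4 2.4 4.7
   vertex 1.6 4.4 3.0
   vertex 1.5 3.8 3.3
  endloop
 endfacet
 facet normal 0.920 0.128 0.370
  outer loop
   vertex 4.5 4.9 1.1
   vertex 3.4 2.4 4.7
   vertex 4.8 3.9 0.7
  endloop
 endfacet
 facet normal 0.266 0.752 0.603
  outer loop
   vertex 4.5 4.9 1.1
   vertex 1.6 4.4 3.0
   vertex 3.4 2.4 4.7
  endloop
 endfacet
 facet normal -0.367 0.248 -0.896
  outer loop
   vertex 4.5 4.9 1.1
   vertex 4.8 3.9 0.7
   vertex 1.4 3.2 1.9
  endloop
 endfacet
 facet normal -0.499 0.629 -0.596
  outer loop
   vertex 4.5 4.9 1.1
   vertex 1.4 3.2 1.9
   vertex 1.6 4.4 3.0
  endloop
 endfacet
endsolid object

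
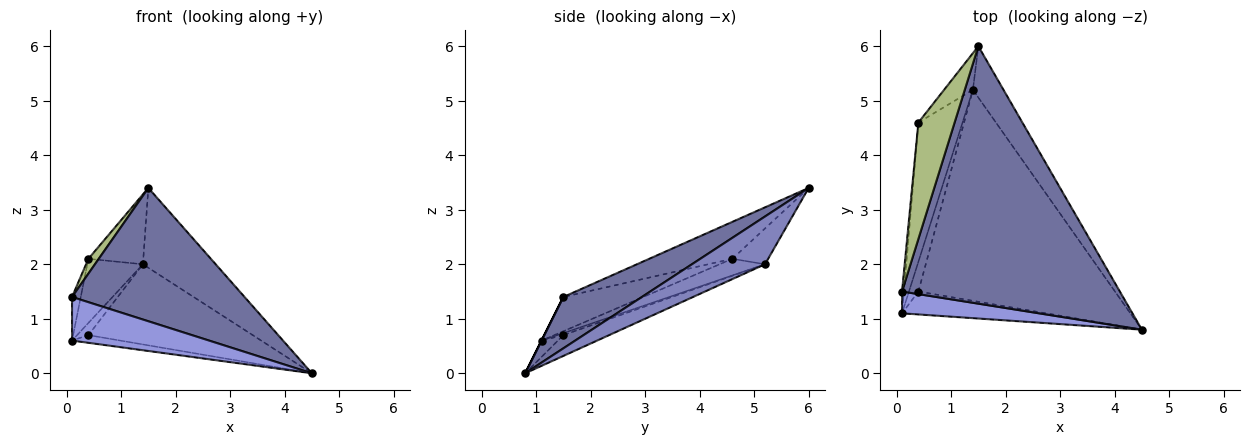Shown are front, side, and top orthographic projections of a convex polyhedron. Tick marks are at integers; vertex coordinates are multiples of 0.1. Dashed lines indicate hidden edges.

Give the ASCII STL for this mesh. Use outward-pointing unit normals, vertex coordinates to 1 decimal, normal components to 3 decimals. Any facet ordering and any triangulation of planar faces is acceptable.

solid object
 facet normal 0.205 -0.450 0.869
  outer loop
   vertex 1.5 6.0 3.4
   vertex 0.1 1.5 1.4
   vertex 4.5 0.8 0.0
  endloop
 endfacet
 facet normal 0.645 0.642 -0.413
  outer loop
   vertex 1.4 5.2 2.0
   vertex 1.5 6.0 3.4
   vertex 4.5 0.8 0.0
  endloop
 endfacet
 facet normal 0.000 -0.894 0.447
  outer loop
   vertex 0.1 1.1 0.6
   vertex 4.5 0.8 0.0
   vertex 0.1 1.5 1.4
  endloop
 endfacet
 facet normal -0.993 0.108 -0.054
  outer loop
   vertex 0.4 4.6 2.1
   vertex 0.1 1.1 0.6
   vertex 0.1 1.5 1.4
  endloop
 endfacet
 facet normal -0.324 0.396 -0.859
  outer loop
   vertex 0.4 4.6 2.1
   vertex 1.4 5.2 2.0
   vertex 0.1 1.1 0.6
  endloop
 endfacet
 facet normal -0.711 -0.089 0.697
  outer loop
   vertex 0.4 4.6 2.1
   vertex 0.1 1.5 1.4
   vertex 1.5 6.0 3.4
  endloop
 endfacet
 facet normal -0.500 0.767 -0.402
  outer loop
   vertex 0.4 4.6 2.1
   vertex 1.5 6.0 3.4
   vertex 1.4 5.2 2.0
  endloop
 endfacet
 facet normal -0.098 0.353 -0.930
  outer loop
   vertex 0.4 1.5 0.7
   vertex 1.4 5.2 2.0
   vertex 4.5 0.8 0.0
  endloop
 endfacet
 facet normal -0.107 0.316 -0.943
  outer loop
   vertex 0.4 1.5 0.7
   vertex 4.5 0.8 0.0
   vertex 0.1 1.1 0.6
  endloop
 endfacet
 facet normal -0.192 0.371 -0.909
  outer loop
   vertex 0.4 1.5 0.7
   vertex 0.1 1.1 0.6
   vertex 1.4 5.2 2.0
  endloop
 endfacet
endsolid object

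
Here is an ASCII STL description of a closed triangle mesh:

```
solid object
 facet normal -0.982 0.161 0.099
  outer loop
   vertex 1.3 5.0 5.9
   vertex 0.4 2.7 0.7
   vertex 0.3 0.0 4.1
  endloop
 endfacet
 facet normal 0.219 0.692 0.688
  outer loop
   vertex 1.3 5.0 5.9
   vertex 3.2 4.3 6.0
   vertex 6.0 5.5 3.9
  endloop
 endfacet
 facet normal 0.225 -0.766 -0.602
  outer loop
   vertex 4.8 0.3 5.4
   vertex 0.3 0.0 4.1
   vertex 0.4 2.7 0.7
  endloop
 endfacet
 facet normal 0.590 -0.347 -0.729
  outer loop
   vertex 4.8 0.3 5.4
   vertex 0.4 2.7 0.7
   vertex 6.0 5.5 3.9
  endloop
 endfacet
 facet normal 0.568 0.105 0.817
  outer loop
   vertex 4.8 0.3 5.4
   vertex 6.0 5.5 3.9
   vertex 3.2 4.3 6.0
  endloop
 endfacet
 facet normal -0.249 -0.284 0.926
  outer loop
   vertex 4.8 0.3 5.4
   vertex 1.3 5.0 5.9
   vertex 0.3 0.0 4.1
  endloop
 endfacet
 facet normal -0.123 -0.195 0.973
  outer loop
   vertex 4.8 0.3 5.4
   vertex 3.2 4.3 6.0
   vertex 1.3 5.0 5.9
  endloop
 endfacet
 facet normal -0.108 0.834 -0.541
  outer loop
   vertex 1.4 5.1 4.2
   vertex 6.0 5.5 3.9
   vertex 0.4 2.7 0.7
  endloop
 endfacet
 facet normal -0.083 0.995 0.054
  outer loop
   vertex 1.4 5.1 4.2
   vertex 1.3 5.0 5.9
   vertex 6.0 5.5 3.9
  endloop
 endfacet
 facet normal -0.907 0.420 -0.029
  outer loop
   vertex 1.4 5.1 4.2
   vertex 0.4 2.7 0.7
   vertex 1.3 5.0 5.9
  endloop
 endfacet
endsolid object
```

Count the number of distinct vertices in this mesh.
7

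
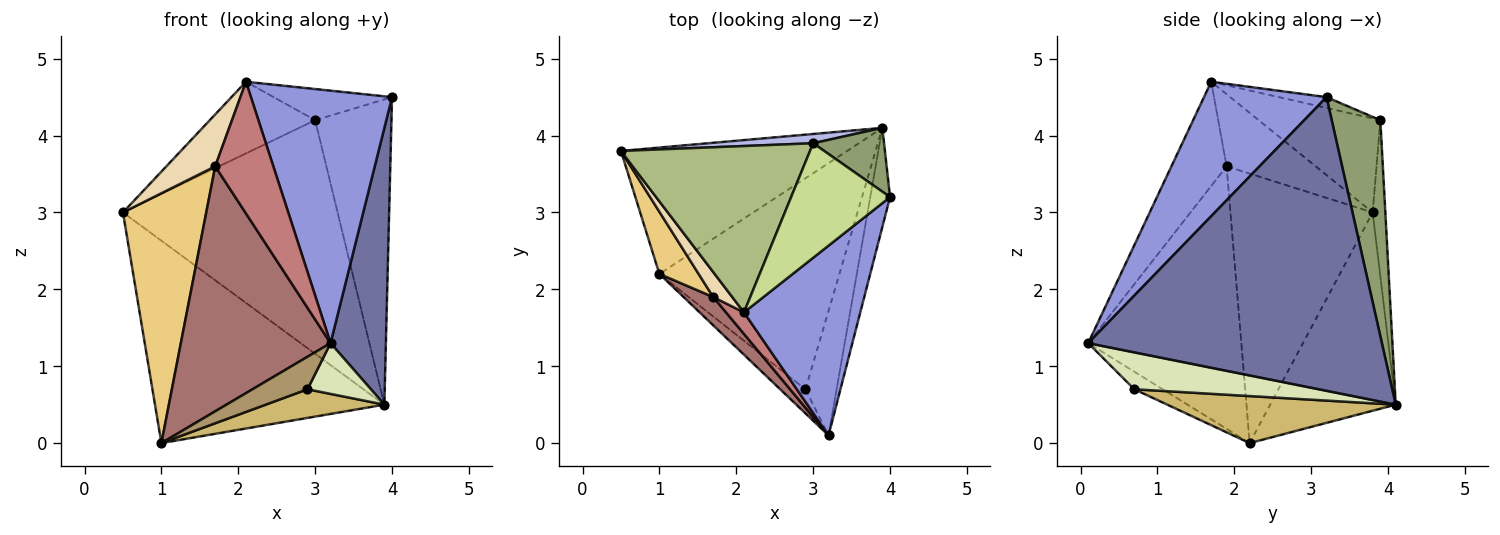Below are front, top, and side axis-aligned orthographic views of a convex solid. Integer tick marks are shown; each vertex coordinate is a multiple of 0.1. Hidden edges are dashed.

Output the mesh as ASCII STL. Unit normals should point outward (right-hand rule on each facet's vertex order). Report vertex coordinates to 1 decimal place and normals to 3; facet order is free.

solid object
 facet normal 0.981 -0.185 -0.066
  outer loop
   vertex 3.9 4.1 0.5
   vertex 4.0 3.2 4.5
   vertex 3.2 0.1 1.3
  endloop
 endfacet
 facet normal -0.421 0.769 -0.480
  outer loop
   vertex 1.0 2.2 0.0
   vertex 0.5 3.8 3.0
   vertex 3.9 4.1 0.5
  endloop
 endfacet
 facet normal 0.570 -0.657 0.494
  outer loop
   vertex 2.1 1.7 4.7
   vertex 3.2 0.1 1.3
   vertex 4.0 3.2 4.5
  endloop
 endfacet
 facet normal -0.059 0.997 0.040
  outer loop
   vertex 3.0 3.9 4.2
   vertex 3.9 4.1 0.5
   vertex 0.5 3.8 3.0
  endloop
 endfacet
 facet normal 0.529 0.831 0.174
  outer loop
   vertex 3.0 3.9 4.2
   vertex 4.0 3.2 4.5
   vertex 3.9 4.1 0.5
  endloop
 endfacet
 facet normal -0.415 0.360 0.835
  outer loop
   vertex 3.0 3.9 4.2
   vertex 0.5 3.8 3.0
   vertex 2.1 1.7 4.7
  endloop
 endfacet
 facet normal -0.105 0.261 0.960
  outer loop
   vertex 3.0 3.9 4.2
   vertex 2.1 1.7 4.7
   vertex 4.0 3.2 4.5
  endloop
 endfacet
 facet normal 0.739 -0.254 -0.624
  outer loop
   vertex 2.9 0.7 0.7
   vertex 3.9 4.1 0.5
   vertex 3.2 0.1 1.3
  endloop
 endfacet
 facet normal -0.383 -0.742 -0.550
  outer loop
   vertex 2.9 0.7 0.7
   vertex 3.2 0.1 1.3
   vertex 1.0 2.2 0.0
  endloop
 endfacet
 facet normal 0.251 -0.130 -0.959
  outer loop
   vertex 2.9 0.7 0.7
   vertex 1.0 2.2 0.0
   vertex 3.9 4.1 0.5
  endloop
 endfacet
 facet normal -0.856 -0.501 0.125
  outer loop
   vertex 1.7 1.9 3.6
   vertex 0.5 3.8 3.0
   vertex 1.0 2.2 0.0
  endloop
 endfacet
 facet normal -0.854 -0.468 0.225
  outer loop
   vertex 1.7 1.9 3.6
   vertex 2.1 1.7 4.7
   vertex 0.5 3.8 3.0
  endloop
 endfacet
 facet normal -0.713 -0.697 0.081
  outer loop
   vertex 1.7 1.9 3.6
   vertex 1.0 2.2 0.0
   vertex 3.2 0.1 1.3
  endloop
 endfacet
 facet normal -0.684 -0.720 0.118
  outer loop
   vertex 1.7 1.9 3.6
   vertex 3.2 0.1 1.3
   vertex 2.1 1.7 4.7
  endloop
 endfacet
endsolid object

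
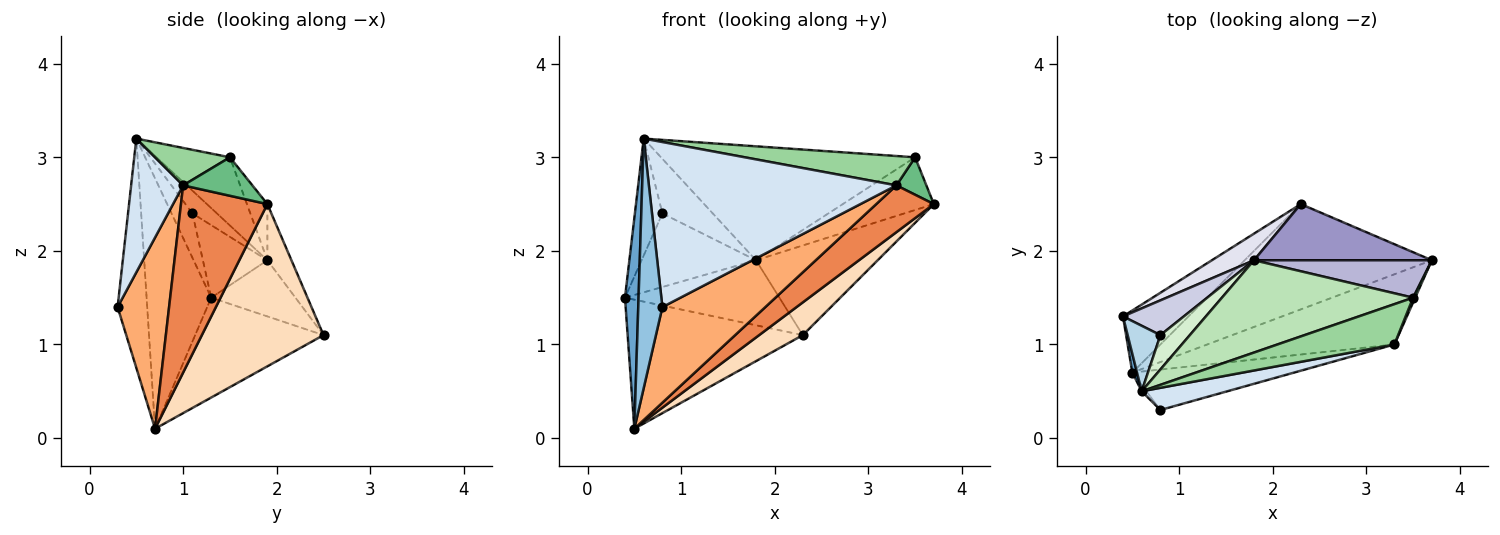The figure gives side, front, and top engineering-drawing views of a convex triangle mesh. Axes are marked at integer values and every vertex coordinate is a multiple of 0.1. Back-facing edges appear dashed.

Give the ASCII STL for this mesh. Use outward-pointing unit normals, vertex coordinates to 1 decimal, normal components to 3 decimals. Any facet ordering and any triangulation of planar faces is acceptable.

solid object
 facet normal -0.978 -0.206 0.018
  outer loop
   vertex 0.5 0.7 0.1
   vertex 0.6 0.5 3.2
   vertex 0.4 1.3 1.5
  endloop
 endfacet
 facet normal -0.775 -0.632 -0.016
  outer loop
   vertex 0.5 0.7 0.1
   vertex 0.8 0.3 1.4
   vertex 0.6 0.5 3.2
  endloop
 endfacet
 facet normal -0.553 0.727 0.407
  outer loop
   vertex 0.8 1.1 2.4
   vertex 0.4 1.3 1.5
   vertex 0.6 0.5 3.2
  endloop
 endfacet
 facet normal 0.204 -0.970 0.130
  outer loop
   vertex 3.3 1.0 2.7
   vertex 0.6 0.5 3.2
   vertex 0.8 0.3 1.4
  endloop
 endfacet
 facet normal 0.640 -0.426 -0.640
  outer loop
   vertex 3.3 1.0 2.7
   vertex 0.5 0.7 0.1
   vertex 3.7 1.9 2.5
  endloop
 endfacet
 facet normal 0.418 -0.837 -0.354
  outer loop
   vertex 3.3 1.0 2.7
   vertex 0.8 0.3 1.4
   vertex 0.5 0.7 0.1
  endloop
 endfacet
 facet normal -0.551 0.752 -0.362
  outer loop
   vertex 2.3 2.5 1.1
   vertex 0.5 0.7 0.1
   vertex 0.4 1.3 1.5
  endloop
 endfacet
 facet normal 0.638 -0.229 -0.736
  outer loop
   vertex 2.3 2.5 1.1
   vertex 3.7 1.9 2.5
   vertex 0.5 0.7 0.1
  endloop
 endfacet
 facet normal 0.917 -0.396 0.050
  outer loop
   vertex 3.5 1.5 3.0
   vertex 3.3 1.0 2.7
   vertex 3.7 1.9 2.5
  endloop
 endfacet
 facet normal 0.250 -0.570 0.783
  outer loop
   vertex 3.5 1.5 3.0
   vertex 0.6 0.5 3.2
   vertex 3.3 1.0 2.7
  endloop
 endfacet
 facet normal -0.219 0.758 0.614
  outer loop
   vertex 1.8 1.9 1.9
   vertex 0.6 0.5 3.2
   vertex 3.5 1.5 3.0
  endloop
 endfacet
 facet normal -0.380 0.783 0.492
  outer loop
   vertex 1.8 1.9 1.9
   vertex 0.8 1.1 2.4
   vertex 0.6 0.5 3.2
  endloop
 endfacet
 facet normal -0.165 0.836 0.524
  outer loop
   vertex 1.8 1.9 1.9
   vertex 3.7 1.9 2.5
   vertex 2.3 2.5 1.1
  endloop
 endfacet
 facet normal -0.180 0.802 0.570
  outer loop
   vertex 1.8 1.9 1.9
   vertex 3.5 1.5 3.0
   vertex 3.7 1.9 2.5
  endloop
 endfacet
 facet normal -0.454 0.806 0.381
  outer loop
   vertex 1.8 1.9 1.9
   vertex 0.4 1.3 1.5
   vertex 0.8 1.1 2.4
  endloop
 endfacet
 facet normal -0.451 0.826 0.338
  outer loop
   vertex 1.8 1.9 1.9
   vertex 2.3 2.5 1.1
   vertex 0.4 1.3 1.5
  endloop
 endfacet
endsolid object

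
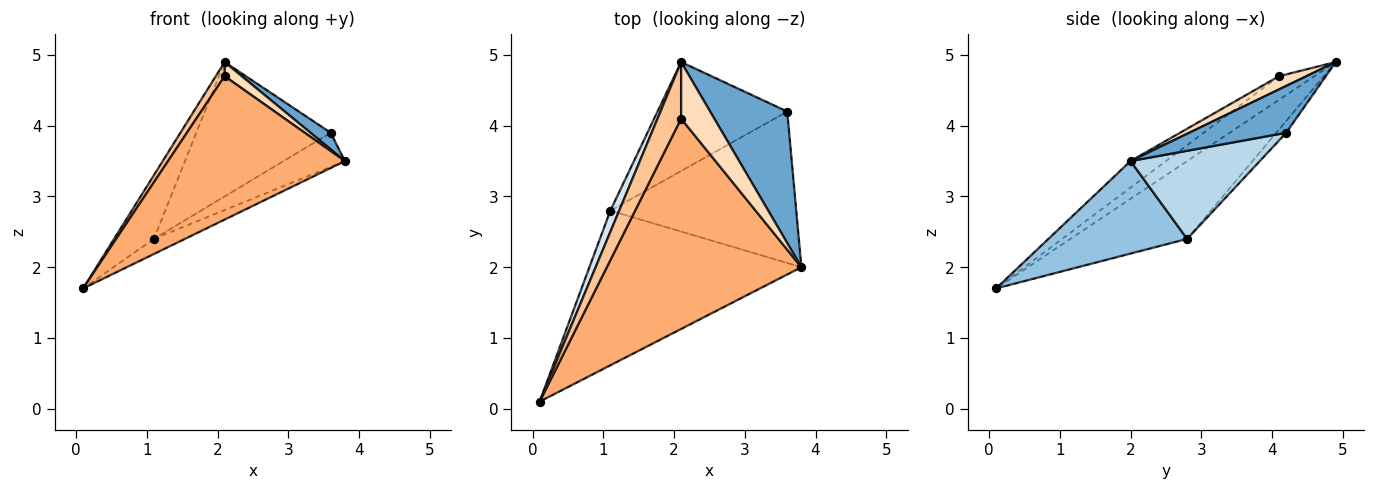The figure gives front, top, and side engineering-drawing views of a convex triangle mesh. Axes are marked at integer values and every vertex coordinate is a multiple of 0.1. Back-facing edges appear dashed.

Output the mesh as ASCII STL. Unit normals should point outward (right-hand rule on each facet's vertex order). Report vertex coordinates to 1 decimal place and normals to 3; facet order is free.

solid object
 facet normal 0.516 -0.108 0.850
  outer loop
   vertex 3.6 4.2 3.9
   vertex 2.1 4.9 4.9
   vertex 3.8 2.0 3.5
  endloop
 endfacet
 facet normal 0.398 0.089 -0.913
  outer loop
   vertex 1.1 2.8 2.4
   vertex 3.8 2.0 3.5
   vertex 0.1 0.1 1.7
  endloop
 endfacet
 facet normal 0.420 0.199 -0.886
  outer loop
   vertex 1.1 2.8 2.4
   vertex 3.6 4.2 3.9
   vertex 3.8 2.0 3.5
  endloop
 endfacet
 facet normal -0.941 0.321 0.107
  outer loop
   vertex 1.1 2.8 2.4
   vertex 0.1 0.1 1.7
   vertex 2.1 4.9 4.9
  endloop
 endfacet
 facet normal -0.057 0.776 -0.629
  outer loop
   vertex 1.1 2.8 2.4
   vertex 2.1 4.9 4.9
   vertex 3.6 4.2 3.9
  endloop
 endfacet
 facet normal -0.112 -0.560 0.821
  outer loop
   vertex 2.1 4.1 4.7
   vertex 0.1 0.1 1.7
   vertex 3.8 2.0 3.5
  endloop
 endfacet
 facet normal -0.696 -0.174 0.696
  outer loop
   vertex 2.1 4.1 4.7
   vertex 2.1 4.9 4.9
   vertex 0.1 0.1 1.7
  endloop
 endfacet
 facet normal 0.359 -0.226 0.905
  outer loop
   vertex 2.1 4.1 4.7
   vertex 3.8 2.0 3.5
   vertex 2.1 4.9 4.9
  endloop
 endfacet
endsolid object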